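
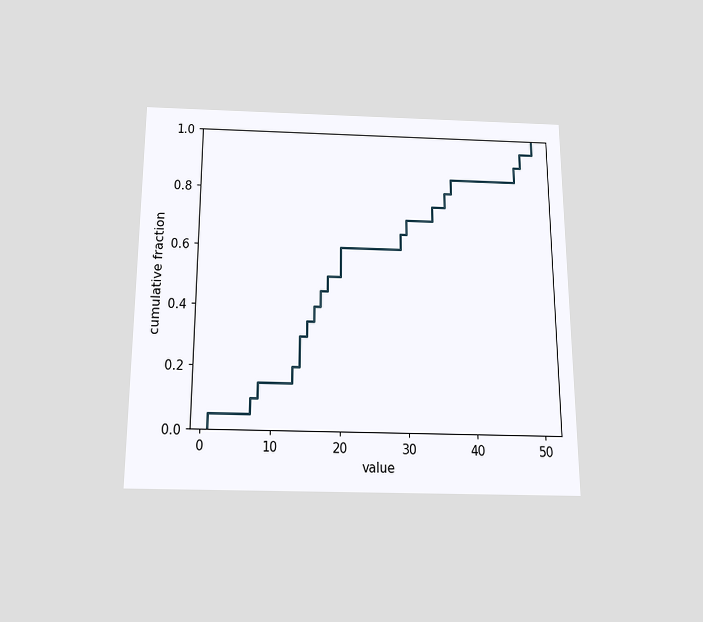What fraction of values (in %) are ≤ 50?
100%

The chart is viewed slightly from below. At x=50 the ECDF step is at 100%.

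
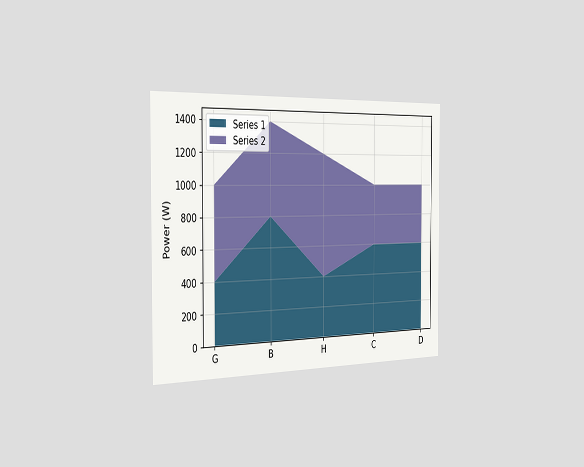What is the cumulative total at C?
The chart is viewed slightly from the left. The stacked total at C reaches 1000W.

1000W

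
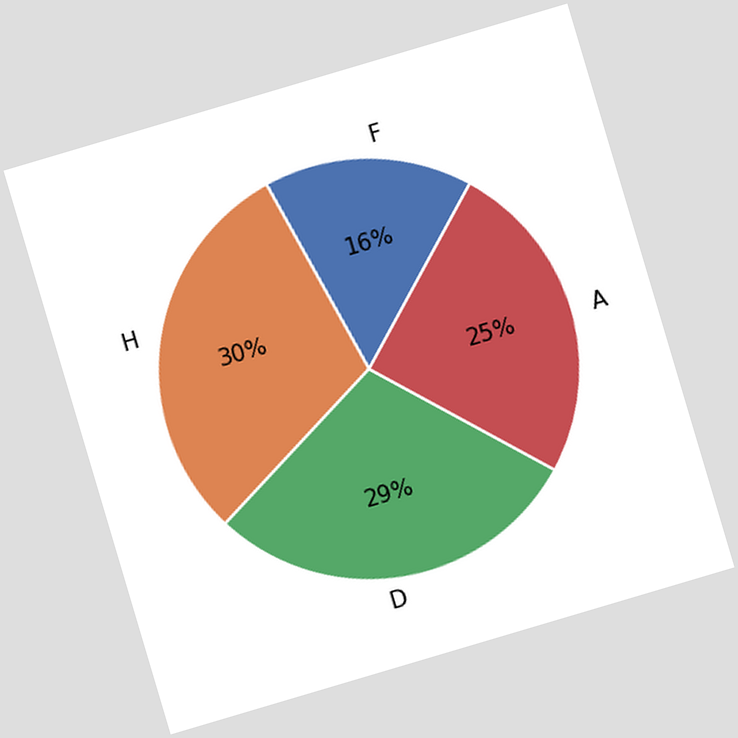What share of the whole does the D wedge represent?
29%

The chart is tilted about 17° counter-clockwise. The D slice takes up 29% of the pie.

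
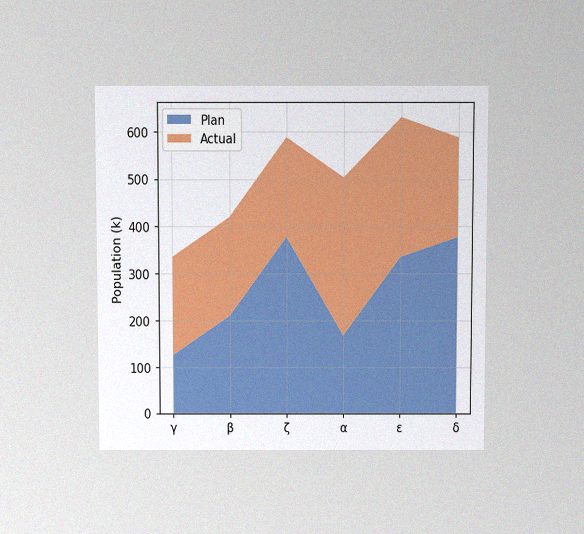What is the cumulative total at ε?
The chart is viewed slightly from above, with some photo noise. The stacked total at ε reaches 630k.

630k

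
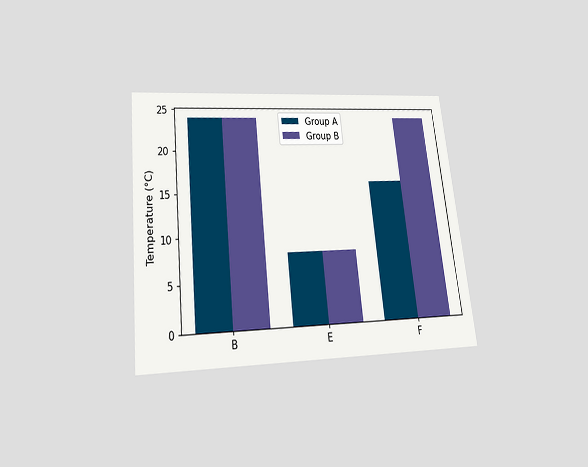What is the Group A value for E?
8°C

The chart is tilted about 6° counter-clockwise and viewed slightly from below. The Group A bar at E reaches 8°C on the y-axis.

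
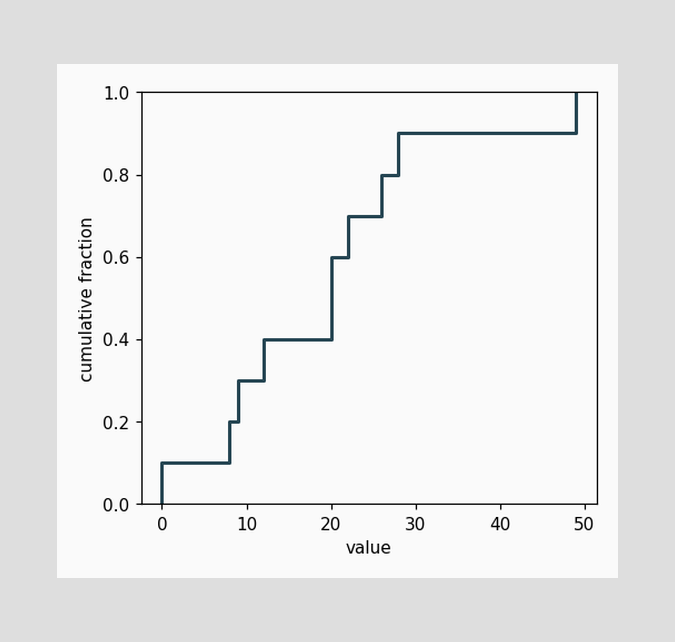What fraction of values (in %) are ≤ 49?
At x=49 the ECDF step is at 100%.

100%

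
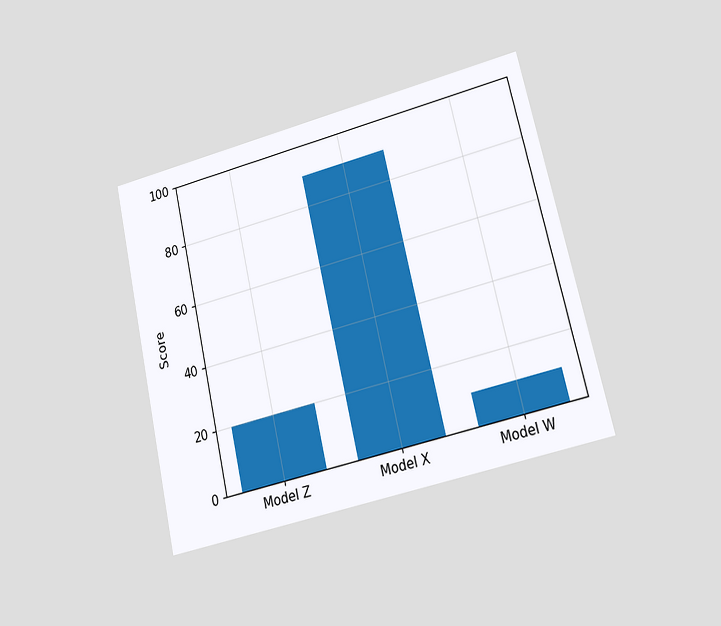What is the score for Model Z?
20

The chart is tilted about 13° counter-clockwise and viewed at a slight angle. Reading along the chart's y-axis, the Model Z bar reaches 20.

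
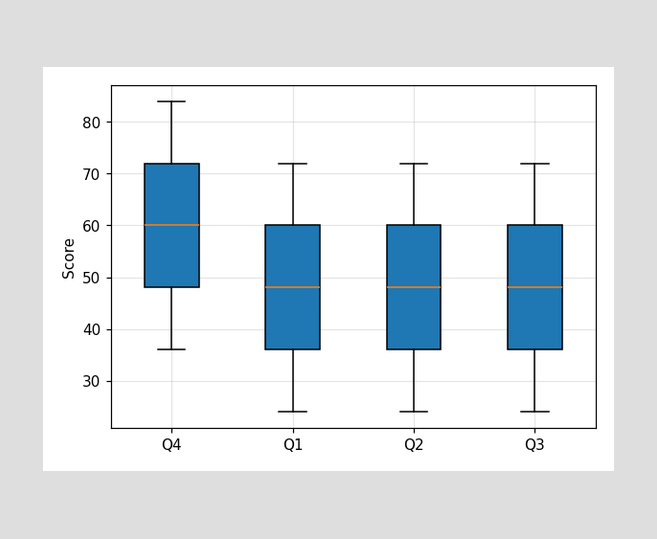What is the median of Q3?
The median line in the Q3 box sits at 48.

48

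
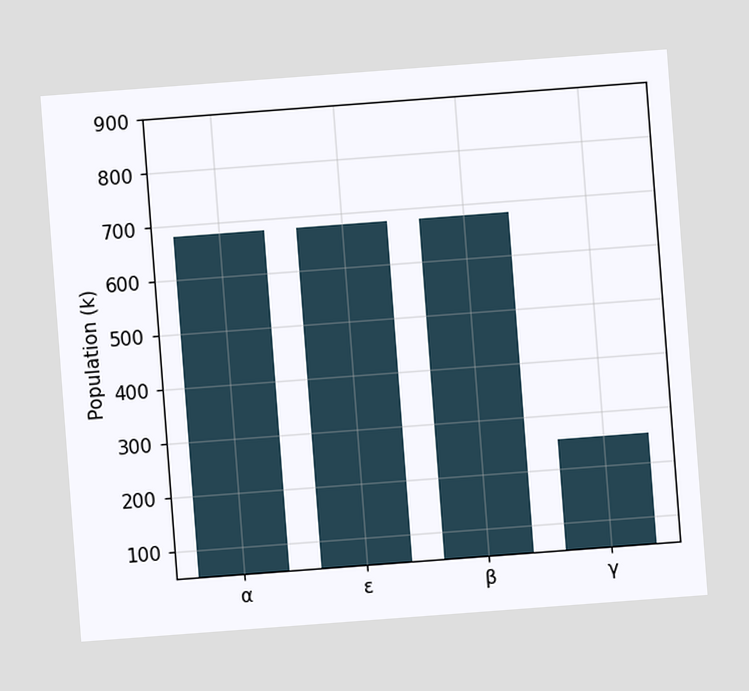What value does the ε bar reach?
680k

The chart is tilted about 4° counter-clockwise. Reading along the chart's y-axis, the ε bar reaches 680k.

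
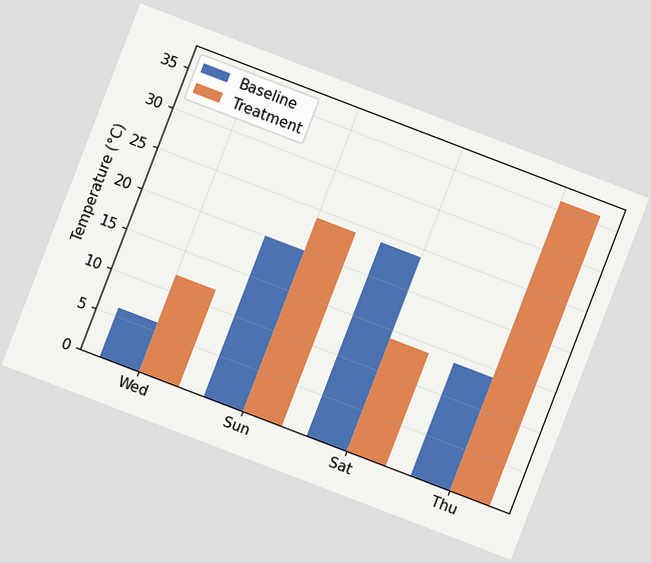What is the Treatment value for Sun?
24°C

The chart is tilted about 21° clockwise. The Treatment bar at Sun reaches 24°C on the y-axis.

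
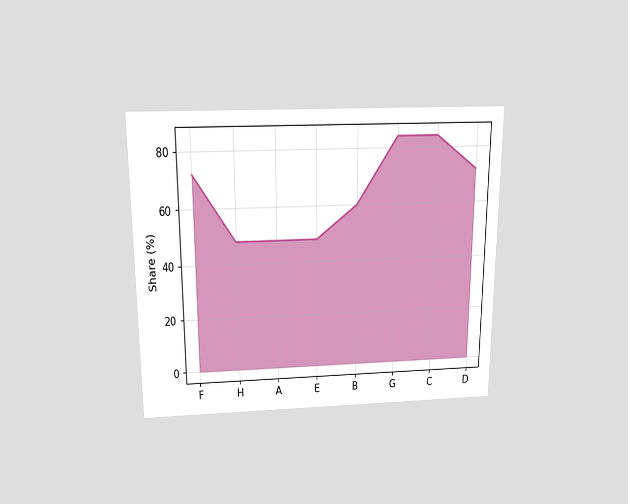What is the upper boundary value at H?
The chart is viewed slightly from above. At H the upper boundary is at 48%.

48%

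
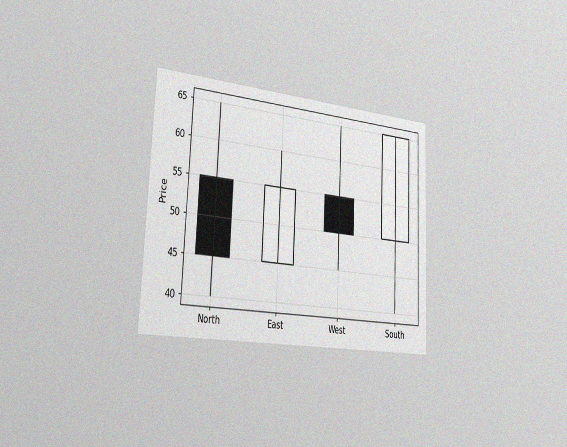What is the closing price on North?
45

The chart is tilted about 3° clockwise and viewed slightly from the left, with some photo noise. The North candle closes at 45.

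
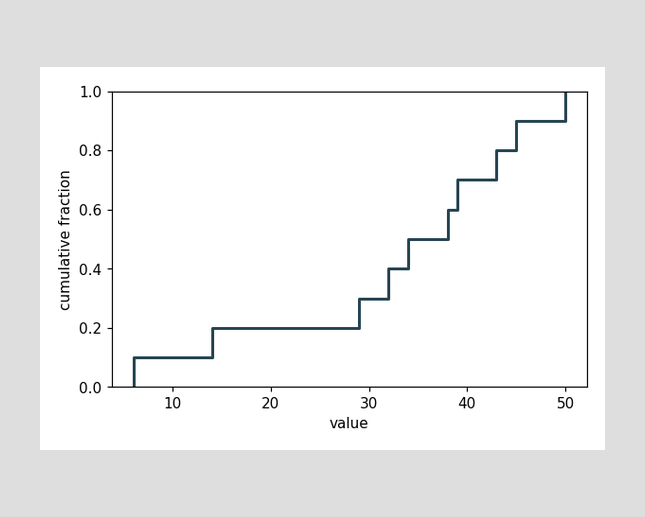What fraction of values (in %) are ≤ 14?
20%

At x=14 the ECDF step is at 20%.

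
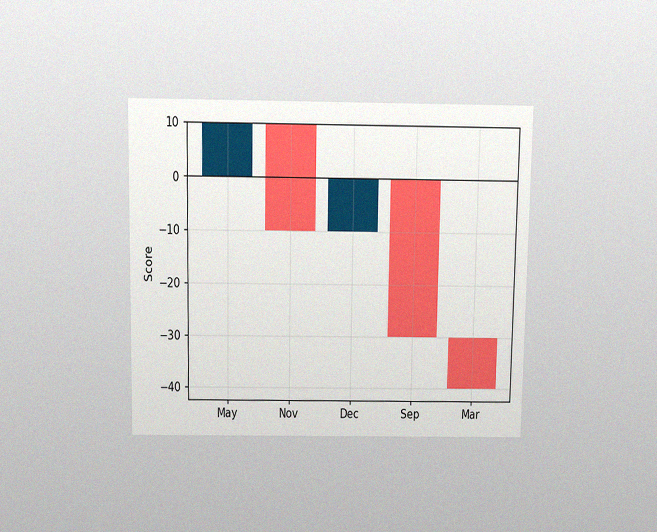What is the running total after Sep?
The chart is viewed slightly from above, with some photo noise. After Sep the running total reaches -30.

-30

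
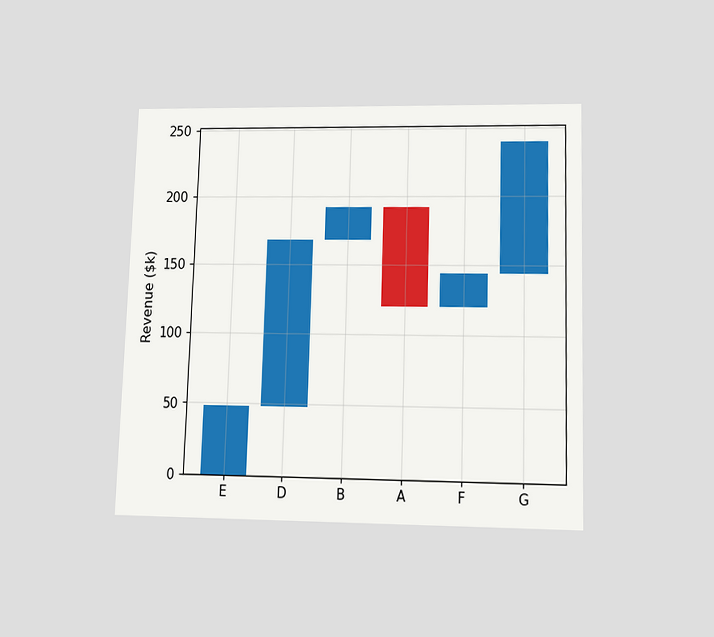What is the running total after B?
$192k

The chart is viewed slightly from below. After B the running total reaches $192k.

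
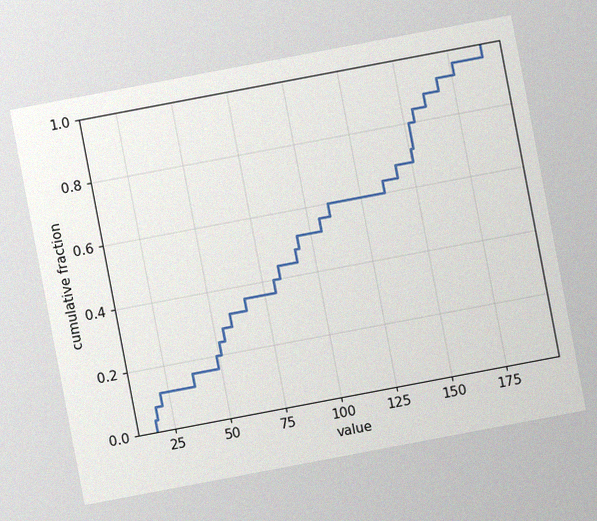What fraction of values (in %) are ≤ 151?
72%

The chart is tilted about 11° counter-clockwise, with some photo noise. At x=151 the ECDF step is at 72%.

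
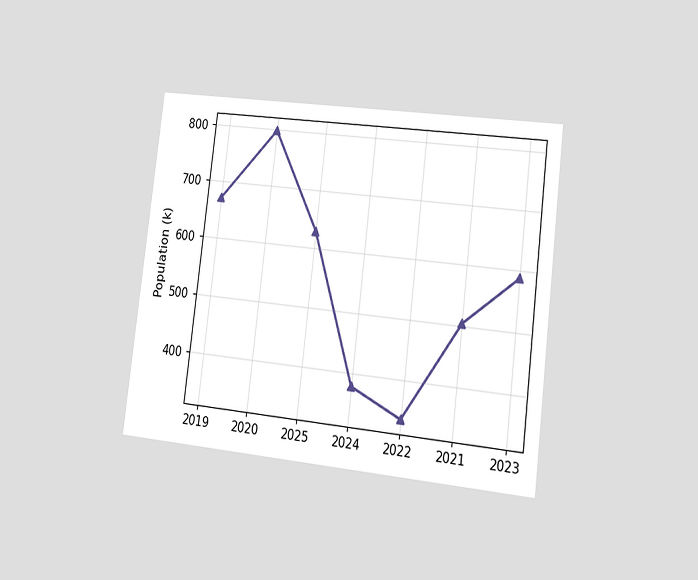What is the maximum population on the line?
The chart is tilted about 7° clockwise and viewed slightly from the right. The highest point is at 2020, and reading across to the y-axis gives 798k.

798k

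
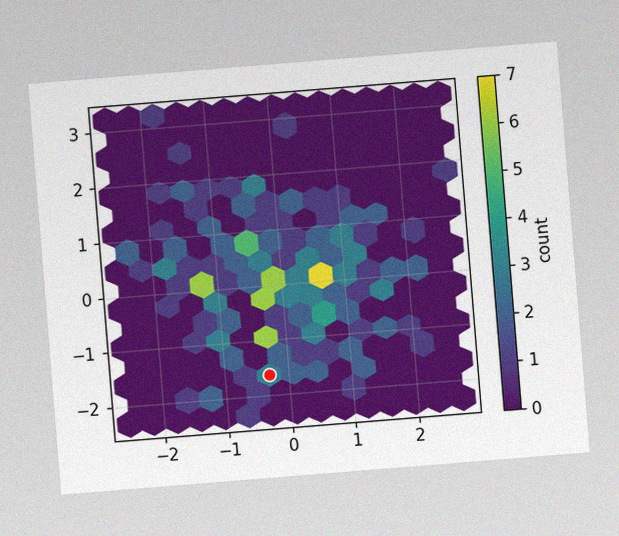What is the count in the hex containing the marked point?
The chart is tilted about 5° counter-clockwise, with some photo noise. The marked hex reads 3 on the colorbar.

3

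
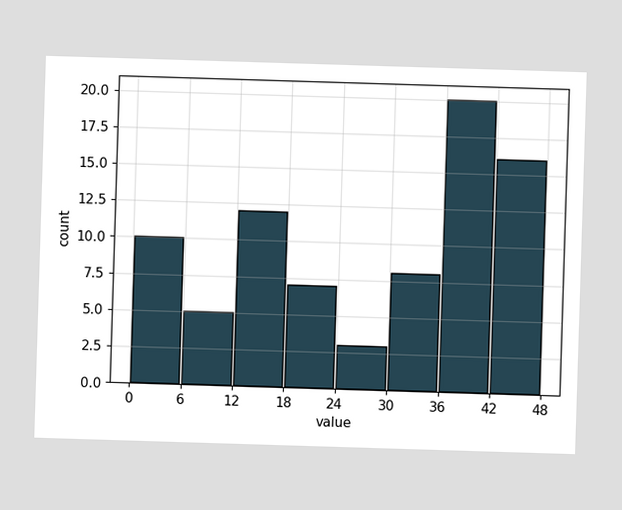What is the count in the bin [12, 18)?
The [12, 18) bin has height 12.

12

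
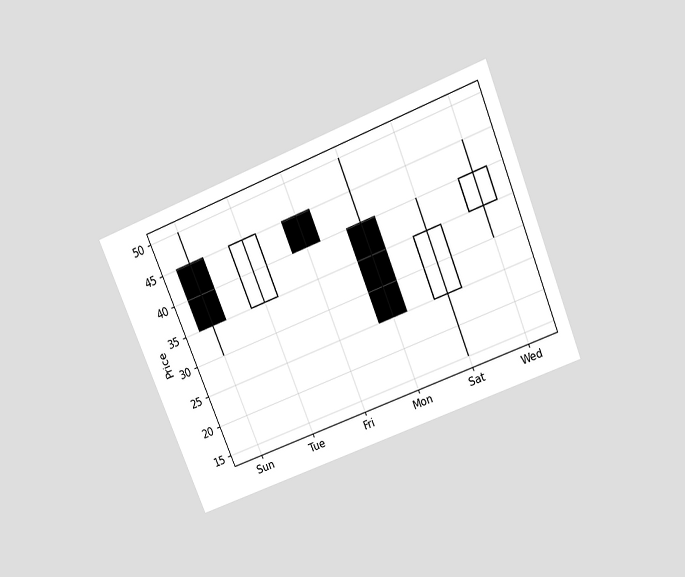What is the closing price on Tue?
45

The chart is tilted about 22° counter-clockwise and viewed slightly from above. The Tue candle closes at 45.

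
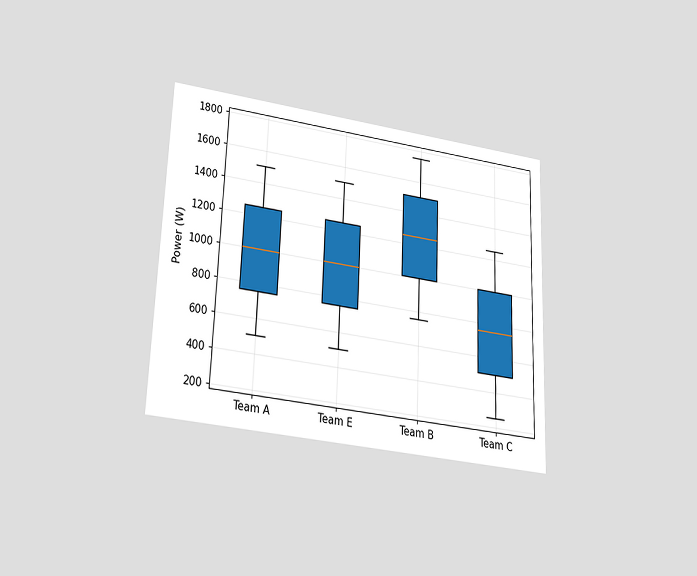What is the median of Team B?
1250W

The chart is tilted about 2° clockwise and viewed slightly from below. The median line in the Team B box sits at 1250W.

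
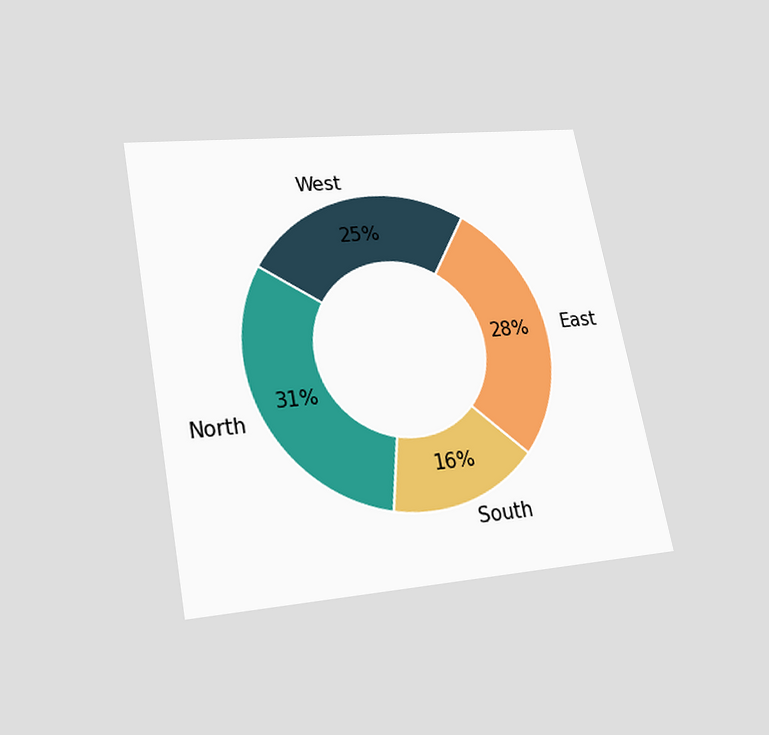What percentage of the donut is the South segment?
The chart is tilted about 11° counter-clockwise and viewed slightly from below. The South segment takes up 16% of the ring.

16%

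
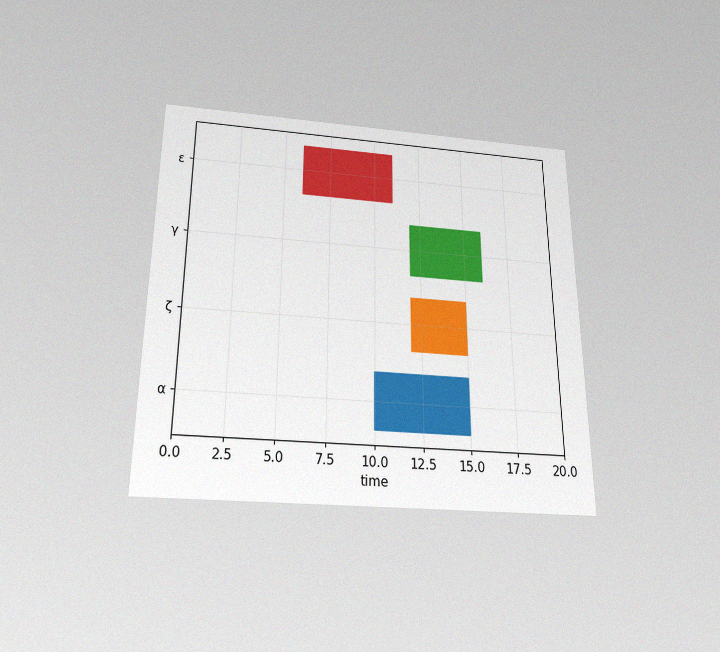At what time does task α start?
10

The chart is viewed slightly from below, with some photo noise. The α bar begins at t=10.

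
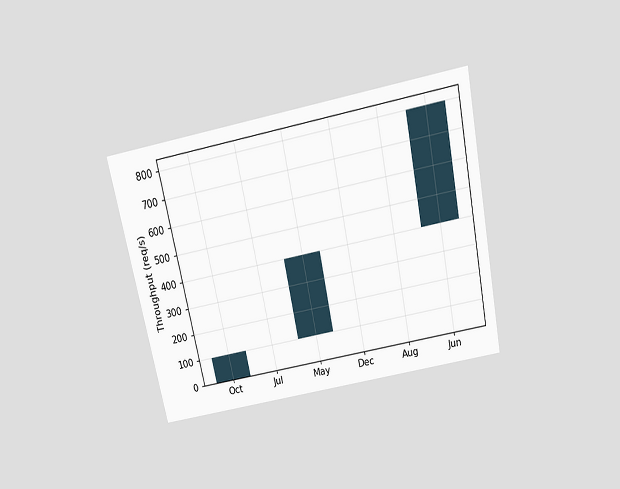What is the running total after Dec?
The chart is tilted about 12° counter-clockwise and viewed slightly from above. After Dec the running total reaches 400req/s.

400req/s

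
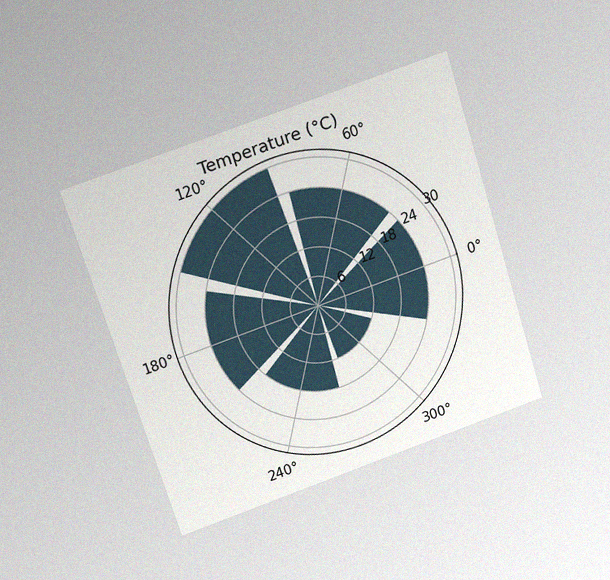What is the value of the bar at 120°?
30°C

The chart is tilted about 18° counter-clockwise and viewed slightly from above, with some photo noise. The bar at 120° reaches 30°C on the radial axis.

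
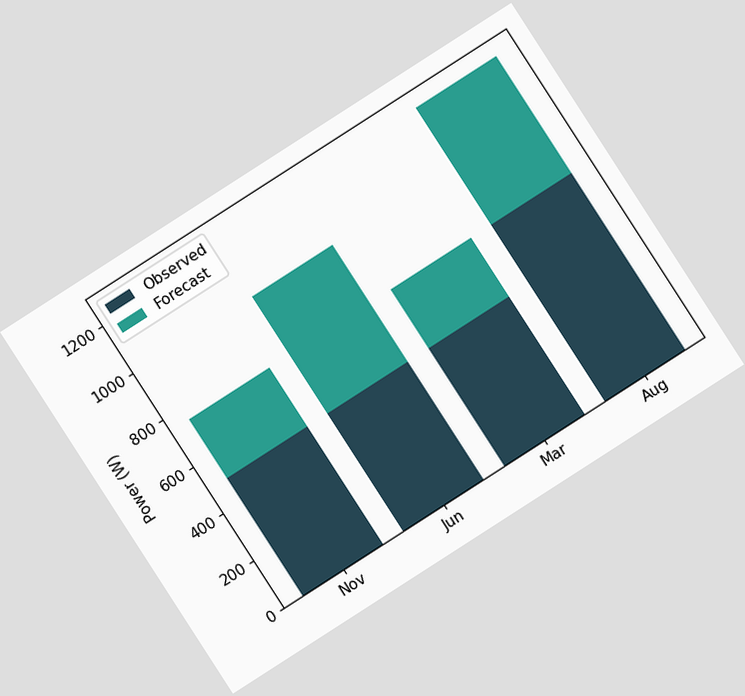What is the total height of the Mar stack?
The chart is tilted about 33° counter-clockwise. The Mar stack's top reaches 750W on the y-axis.

750W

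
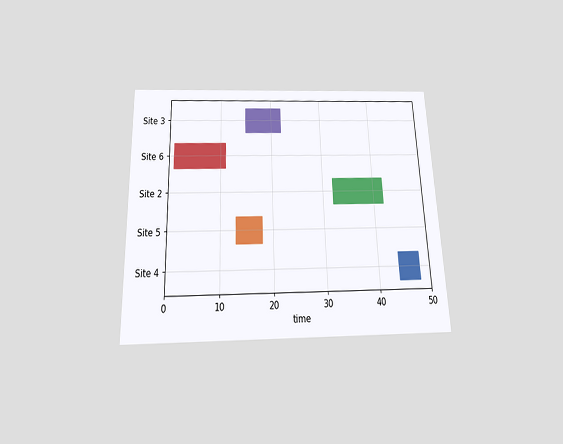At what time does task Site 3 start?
15

The chart is tilted about 2° counter-clockwise and viewed slightly from below. The Site 3 bar begins at t=15.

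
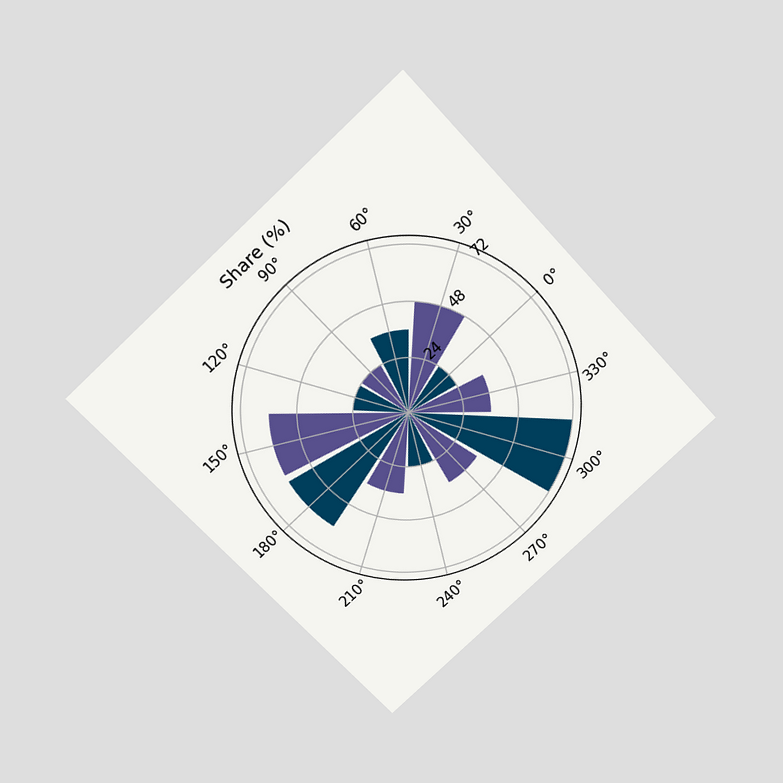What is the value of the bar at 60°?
The chart is tilted about 43° counter-clockwise and viewed slightly from above. The bar at 60° reaches 36% on the radial axis.

36%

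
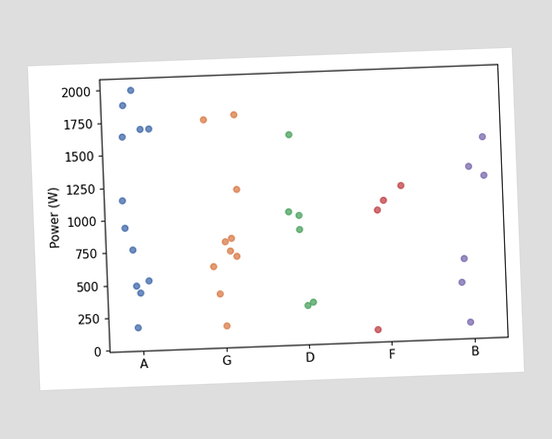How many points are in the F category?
The chart is tilted about 2° counter-clockwise. Counting the markers in the F column gives 4.

4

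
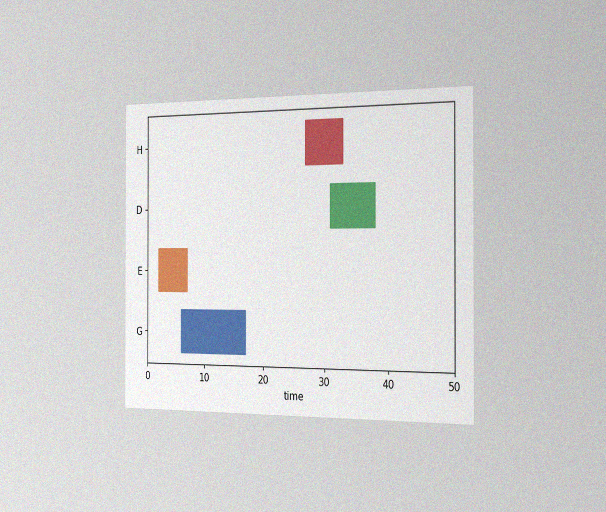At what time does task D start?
The chart is viewed slightly from the right, with some photo noise. The D bar begins at t=31.

31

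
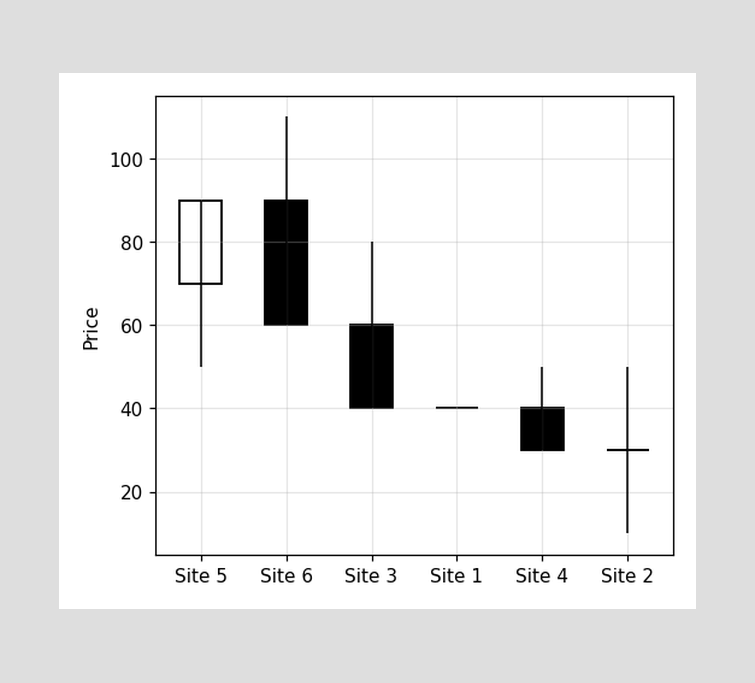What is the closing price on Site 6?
60

The Site 6 candle closes at 60.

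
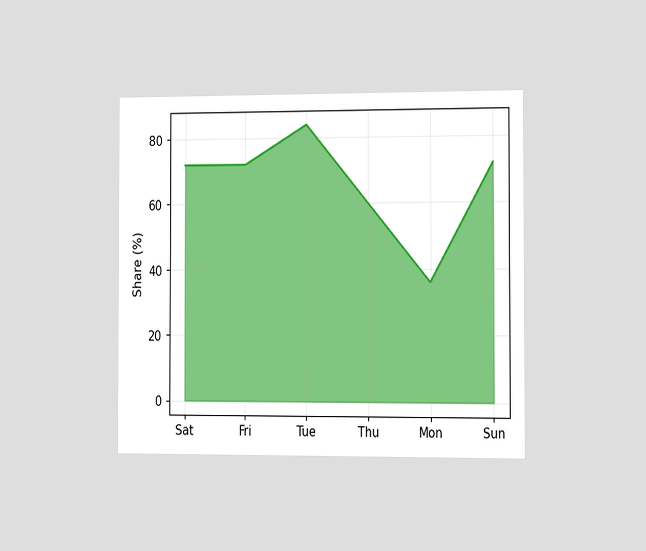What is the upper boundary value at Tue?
The chart is viewed slightly from the right. At Tue the upper boundary is at 84%.

84%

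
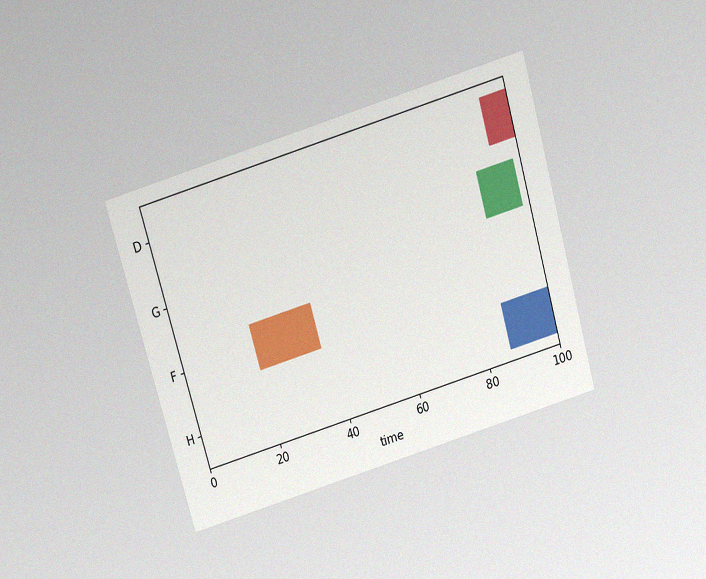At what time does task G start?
The chart is tilted about 16° counter-clockwise and viewed slightly from above, with some photo noise. The G bar begins at t=88.

88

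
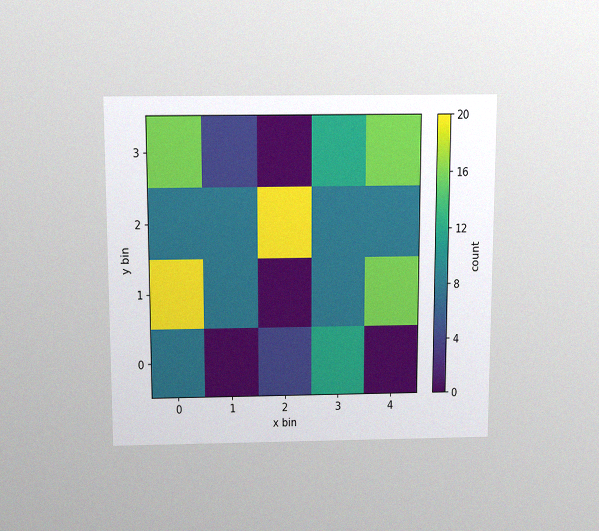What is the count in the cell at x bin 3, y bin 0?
12

The chart is viewed slightly from above, with some photo noise. Matching the cell (3, 0) against the colorbar gives 12.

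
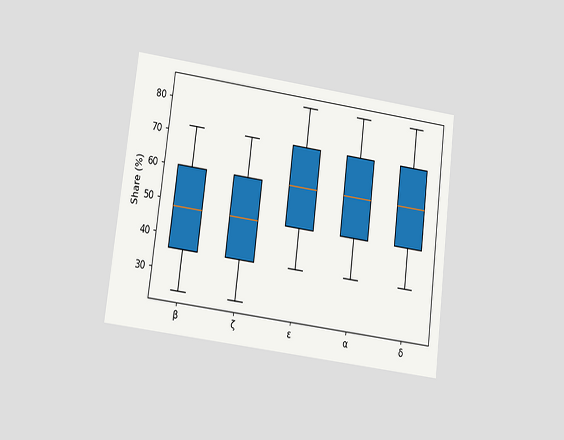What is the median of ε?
The chart is tilted about 7° clockwise and viewed at a slight angle. The median line in the ε box sits at 60%.

60%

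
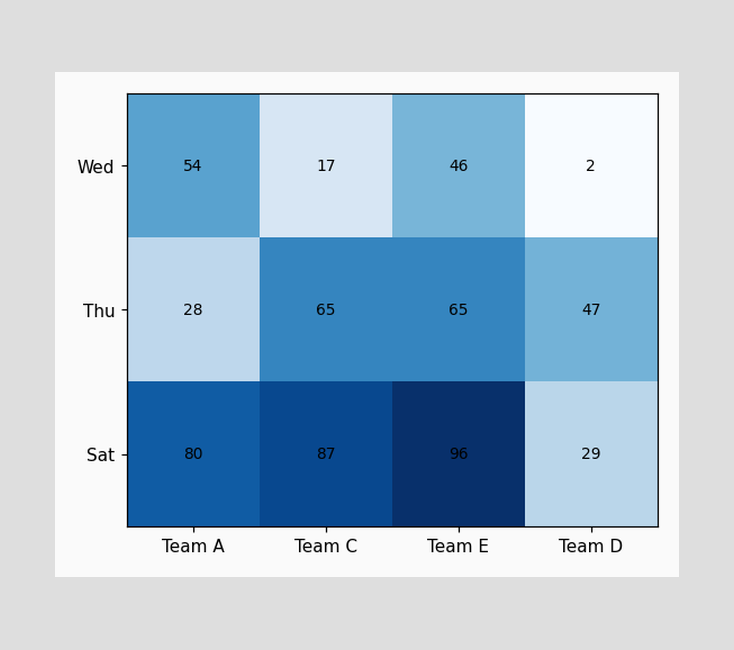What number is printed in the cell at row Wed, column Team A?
The (Wed, Team A) cell reads 54.

54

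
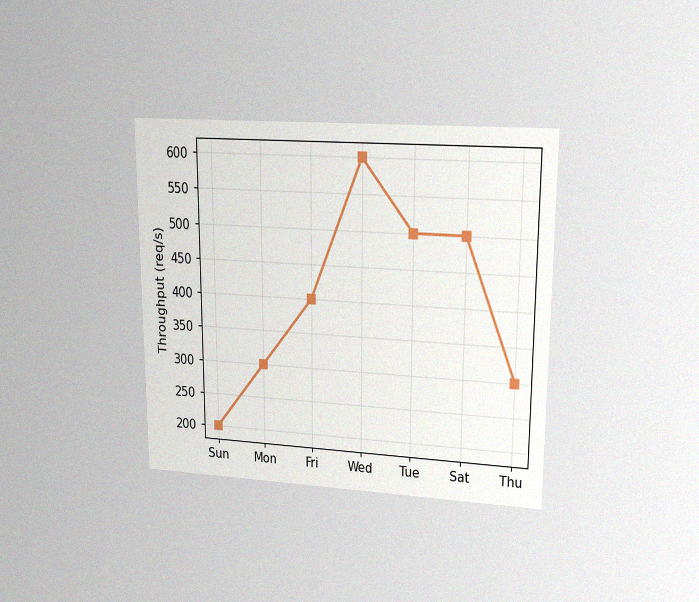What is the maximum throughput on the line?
The chart is viewed at a slight angle, with some photo noise. The highest point is at Wed, and reading across to the y-axis gives 600req/s.

600req/s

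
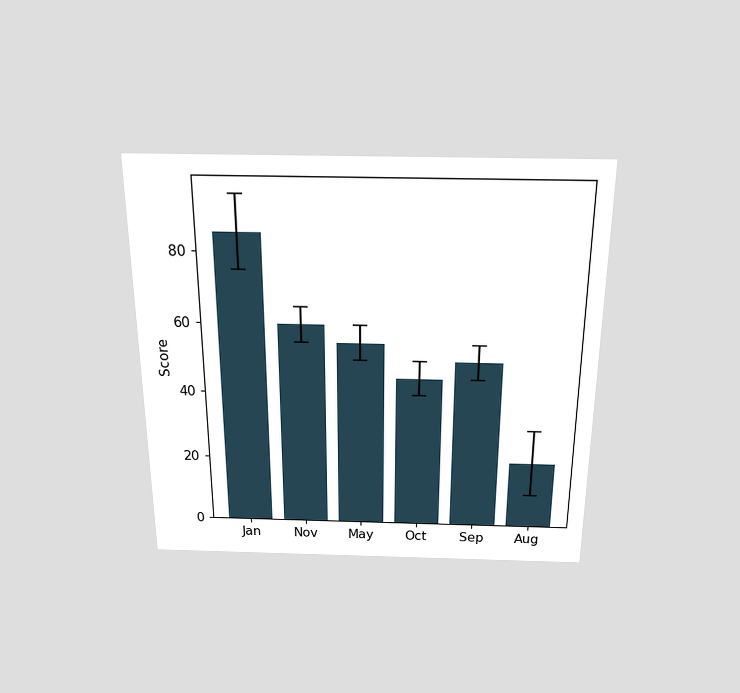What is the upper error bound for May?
The chart is viewed slightly from above. The May bar's upper whisker reaches 60.

60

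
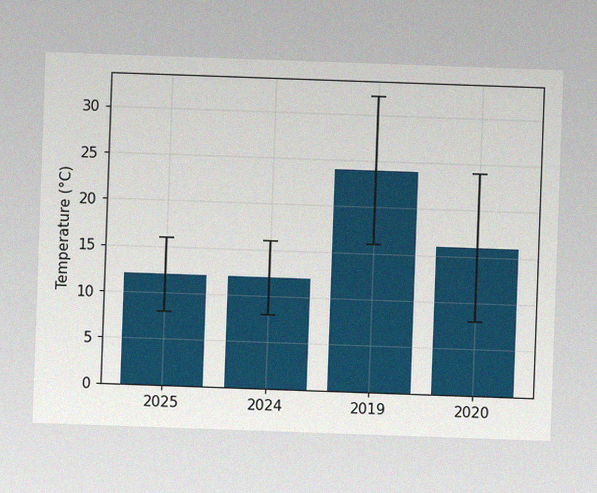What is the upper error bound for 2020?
24°C

The chart is tilted about 2° clockwise, with some photo noise. The 2020 bar's upper whisker reaches 24°C.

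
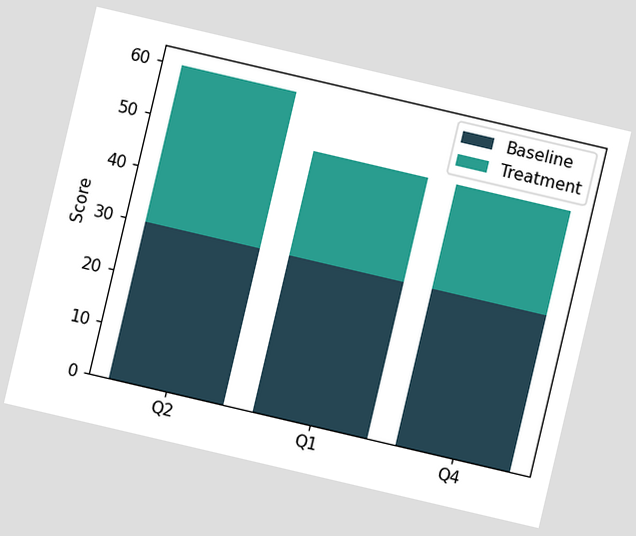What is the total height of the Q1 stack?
The chart is tilted about 13° clockwise. The Q1 stack's top reaches 50 on the y-axis.

50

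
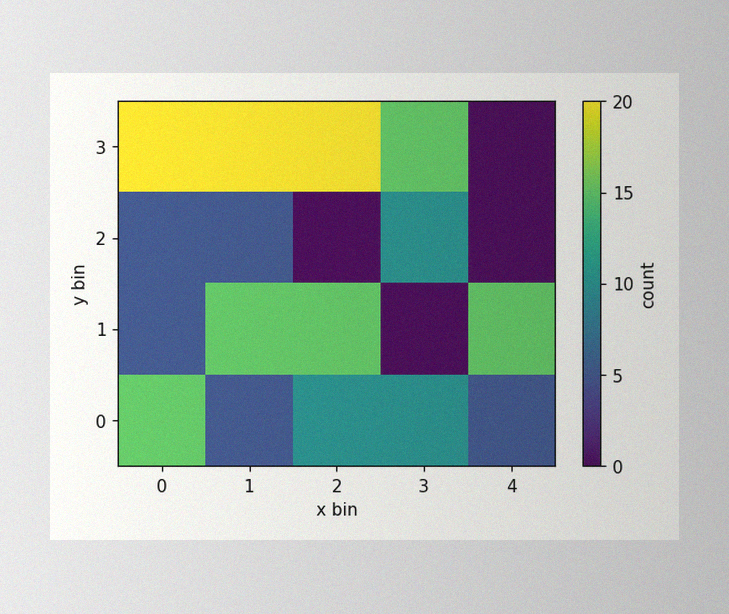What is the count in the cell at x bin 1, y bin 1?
The image has some photo noise and uneven lighting. Matching the cell (1, 1) against the colorbar gives 15.

15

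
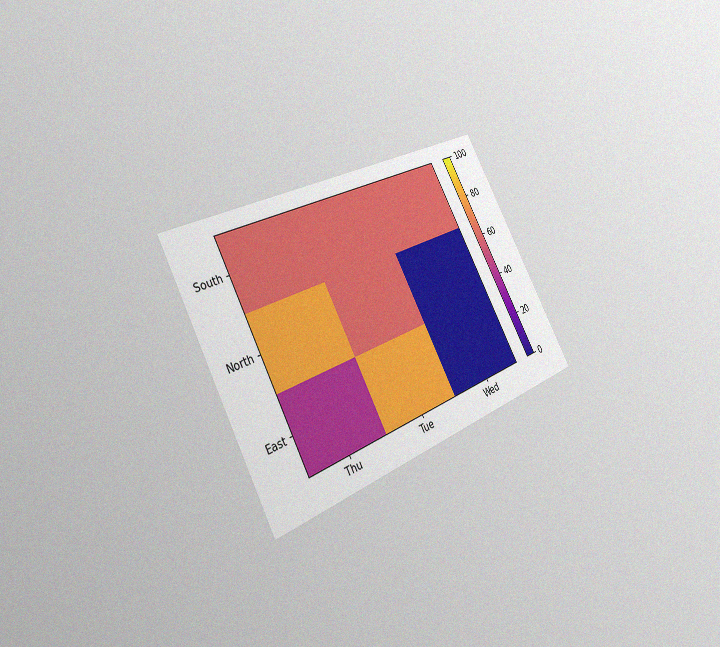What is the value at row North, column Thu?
80

The chart is tilted about 28° counter-clockwise and viewed slightly from the left, with some photo noise. Matching cell (North, Thu) against the colorbar gives 80.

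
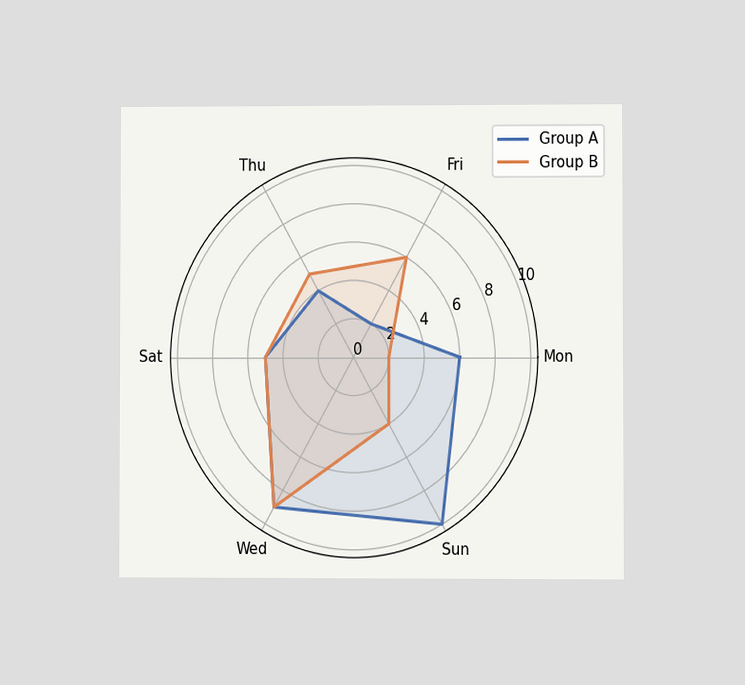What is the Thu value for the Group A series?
4

The chart is viewed at a slight angle. On the Thu axis, Group A reaches 4.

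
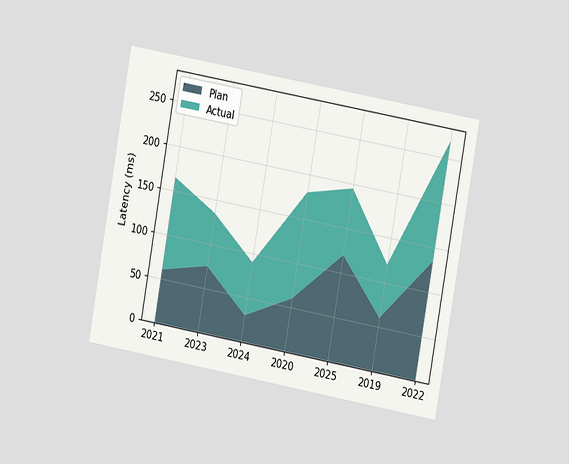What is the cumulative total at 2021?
165ms

The chart is tilted about 10° clockwise and viewed at a slight angle. The stacked total at 2021 reaches 165ms.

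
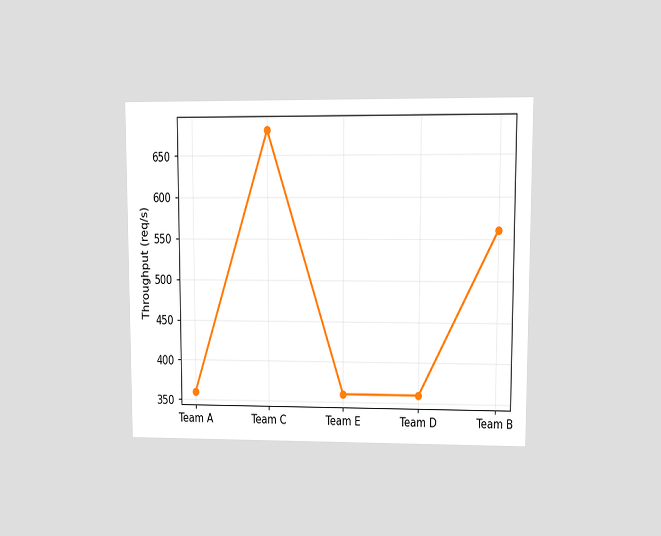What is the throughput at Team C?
The chart is viewed at a slight angle. At Team C, the line is at 680req/s.

680req/s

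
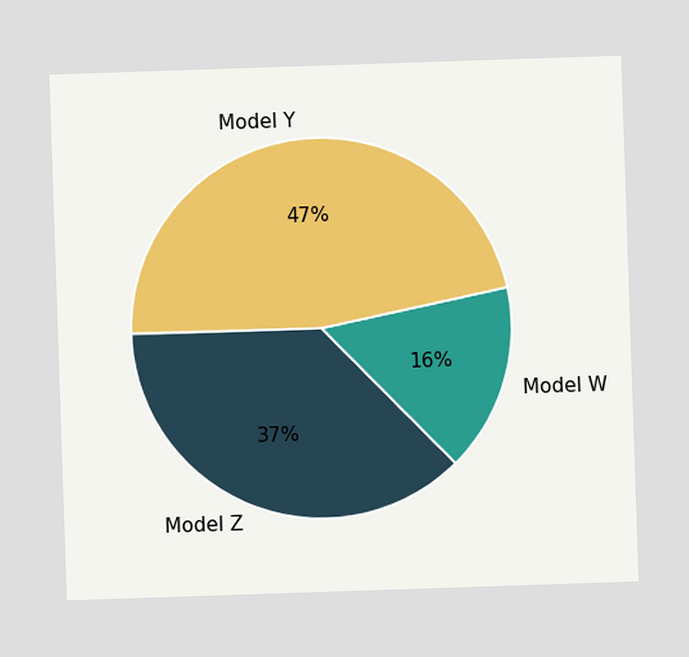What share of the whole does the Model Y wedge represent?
47%

The Model Y slice takes up 47% of the pie.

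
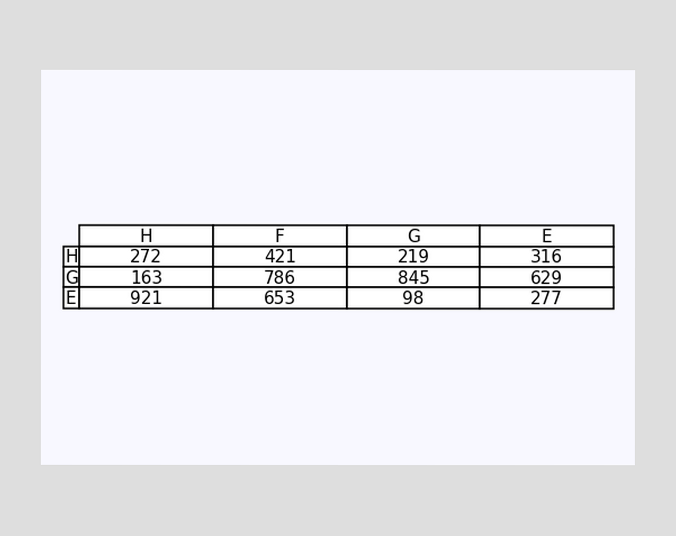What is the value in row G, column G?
The (G, G) cell reads 845.

845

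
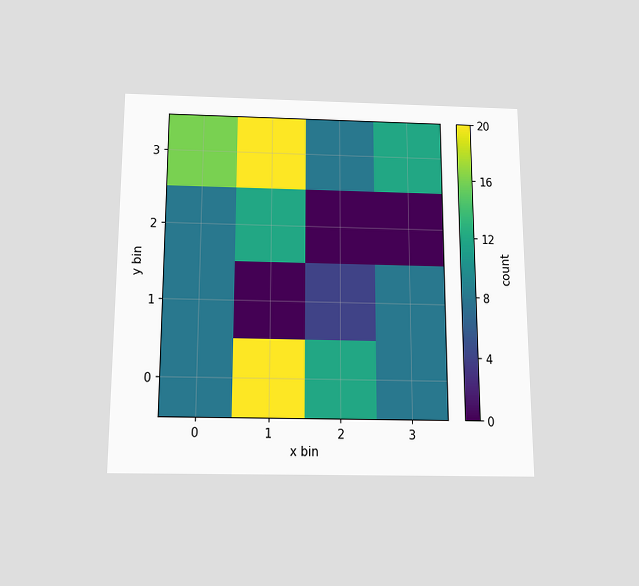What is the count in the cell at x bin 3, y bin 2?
The chart is viewed slightly from below. Matching the cell (3, 2) against the colorbar gives 0.

0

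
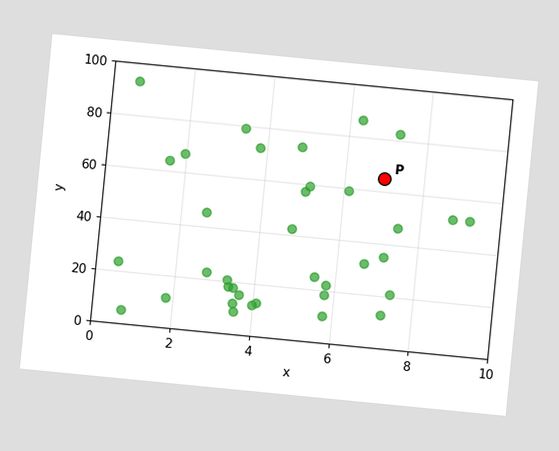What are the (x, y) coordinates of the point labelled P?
The chart is tilted about 6° clockwise. Following the gridlines from P to each axis, P sits at (7, 65).

(7, 65)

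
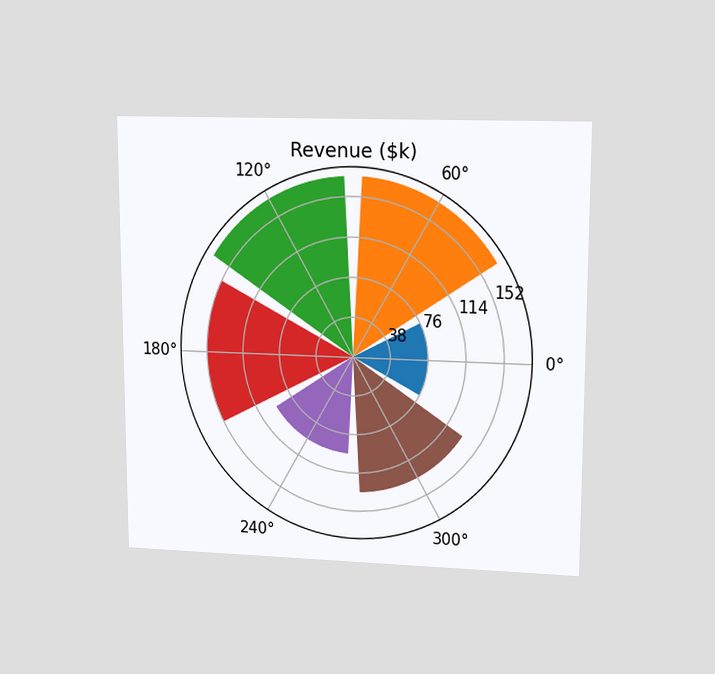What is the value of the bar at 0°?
The chart is viewed at a slight angle. The bar at 0° reaches $76k on the radial axis.

$76k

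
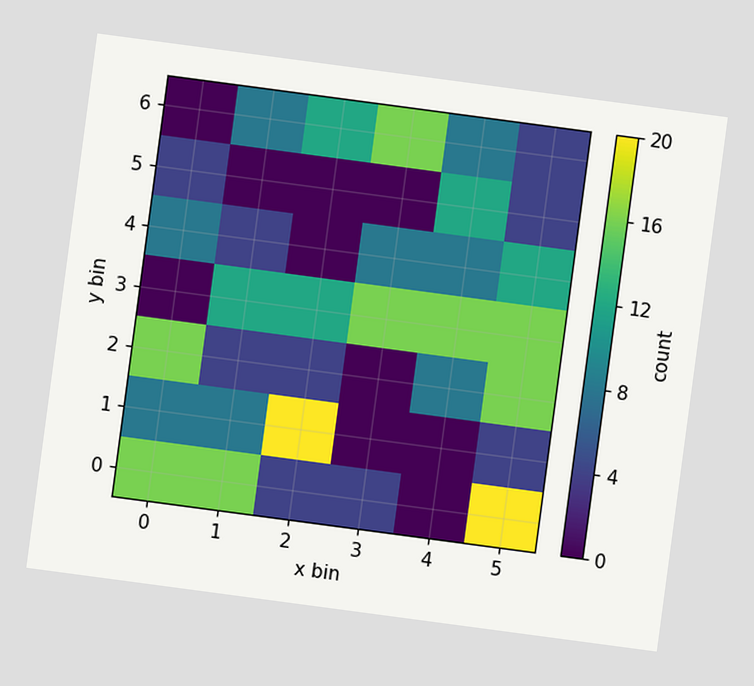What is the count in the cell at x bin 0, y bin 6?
0

The chart is tilted about 8° clockwise. Matching the cell (0, 6) against the colorbar gives 0.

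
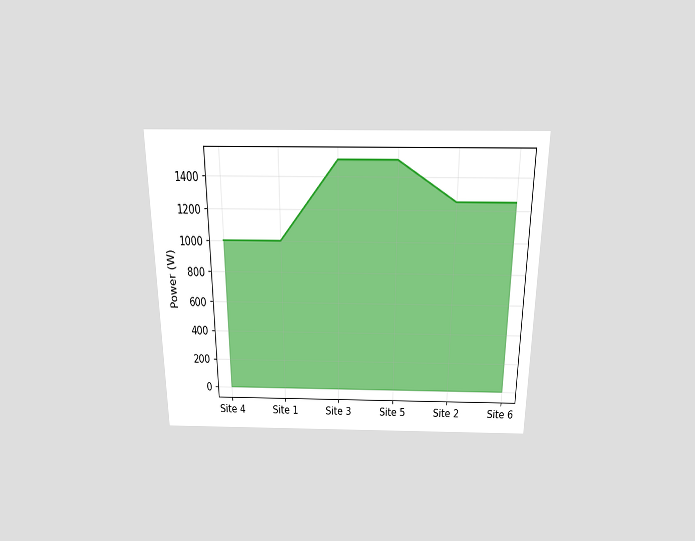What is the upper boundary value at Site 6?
1250W

The chart is viewed slightly from above. At Site 6 the upper boundary is at 1250W.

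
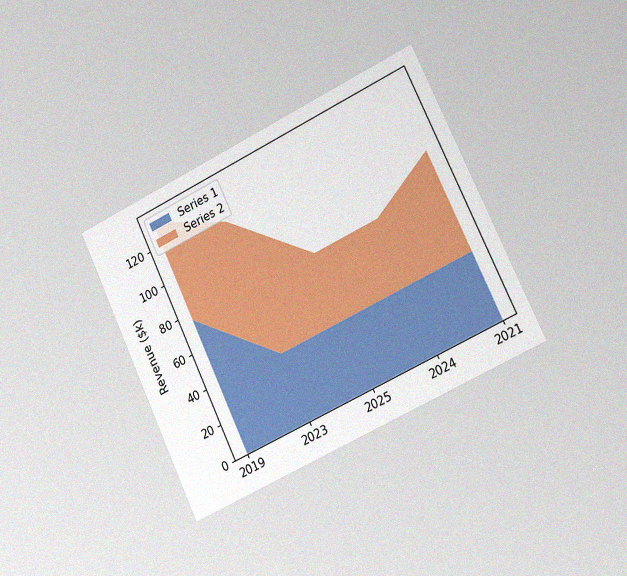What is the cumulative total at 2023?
The chart is tilted about 25° counter-clockwise and viewed slightly from the right, with some photo noise. The stacked total at 2023 reaches $114k.

$114k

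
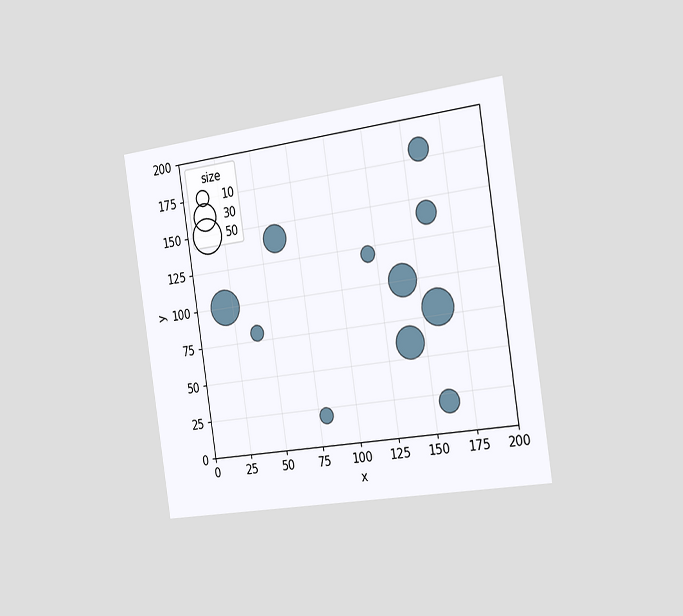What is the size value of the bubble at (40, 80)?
The chart is tilted about 9° counter-clockwise and viewed slightly from the right. Matching the bubble at (40, 80) against the size legend gives 10.

10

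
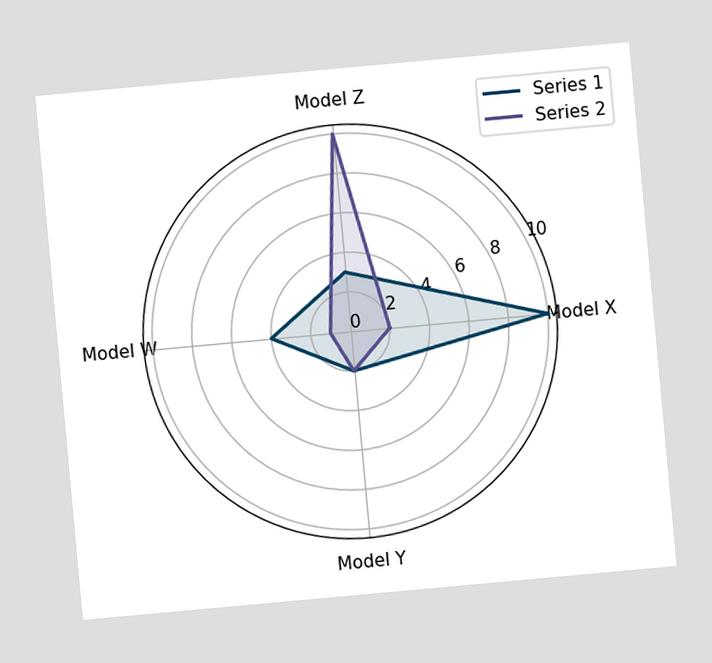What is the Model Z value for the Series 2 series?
10

The chart is tilted about 5° counter-clockwise. On the Model Z axis, Series 2 reaches 10.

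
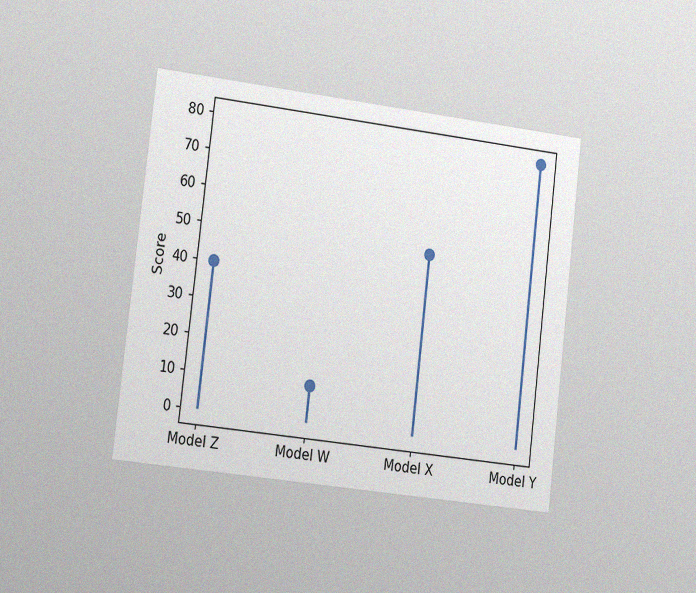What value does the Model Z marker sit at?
The chart is tilted about 7° clockwise and viewed at a slight angle, with some photo noise. The Model Z marker sits at 40.

40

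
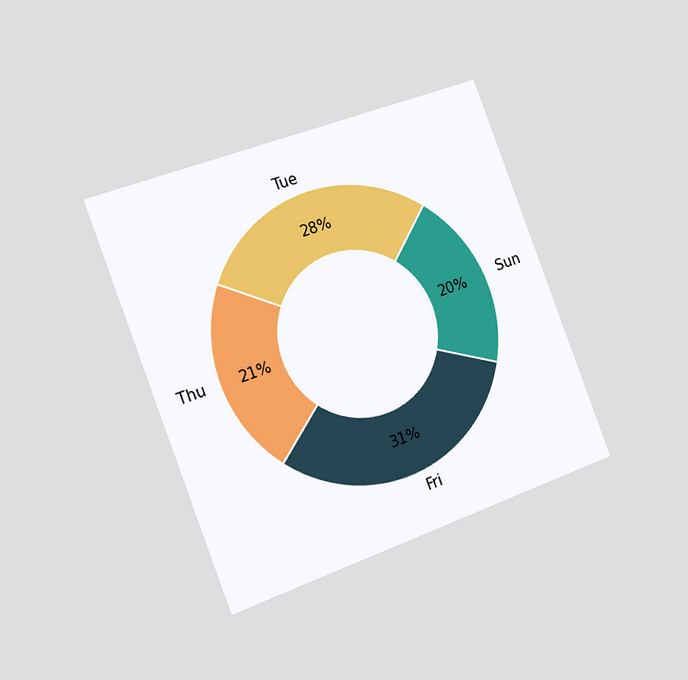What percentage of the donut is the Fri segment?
31%

The chart is tilted about 21° counter-clockwise and viewed slightly from the left. The Fri segment takes up 31% of the ring.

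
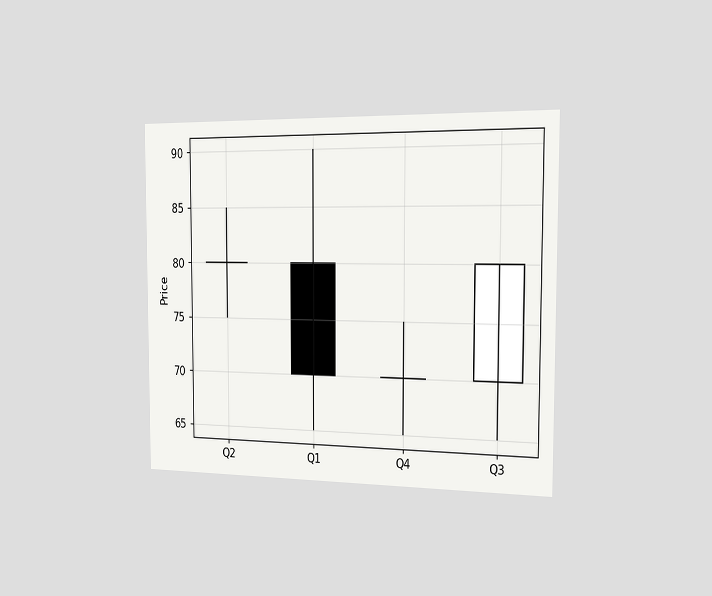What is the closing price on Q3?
80

The chart is viewed slightly from the right. The Q3 candle closes at 80.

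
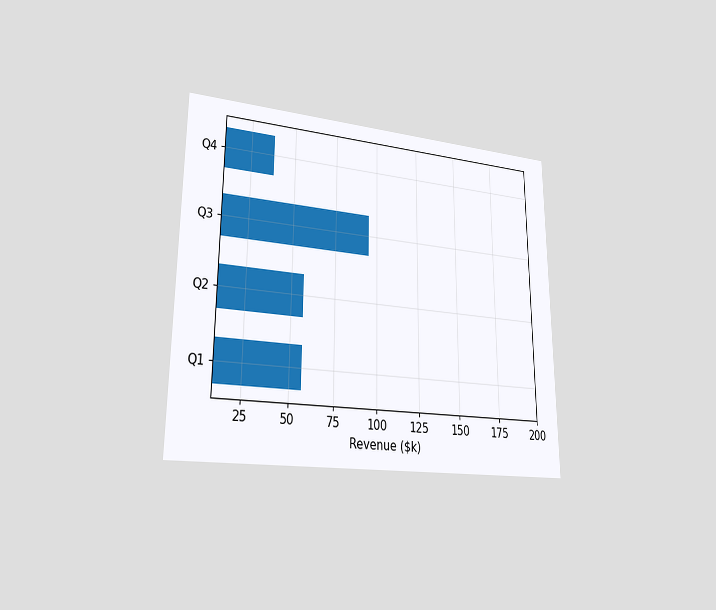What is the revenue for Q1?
$57k

The chart is viewed slightly from the left. Reading along the chart's x-axis, the Q1 bar reaches $57k.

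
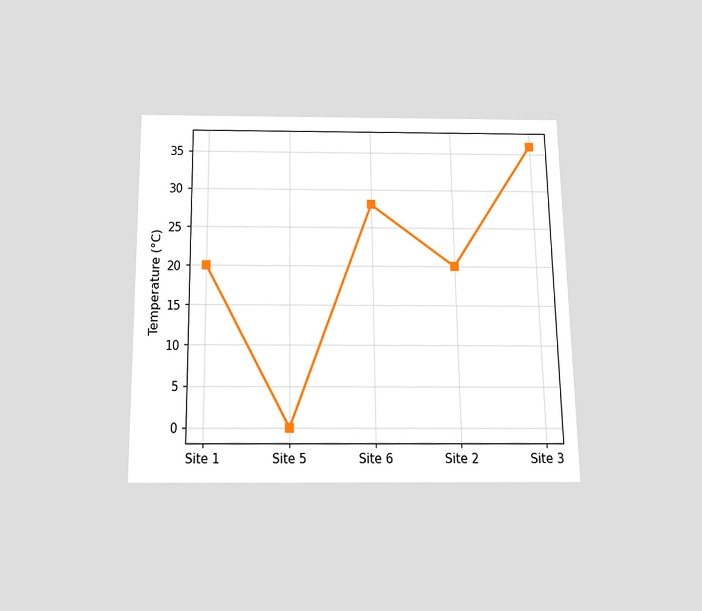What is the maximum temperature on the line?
36°C

The chart is viewed slightly from below. The highest point is at Site 3, and reading across to the y-axis gives 36°C.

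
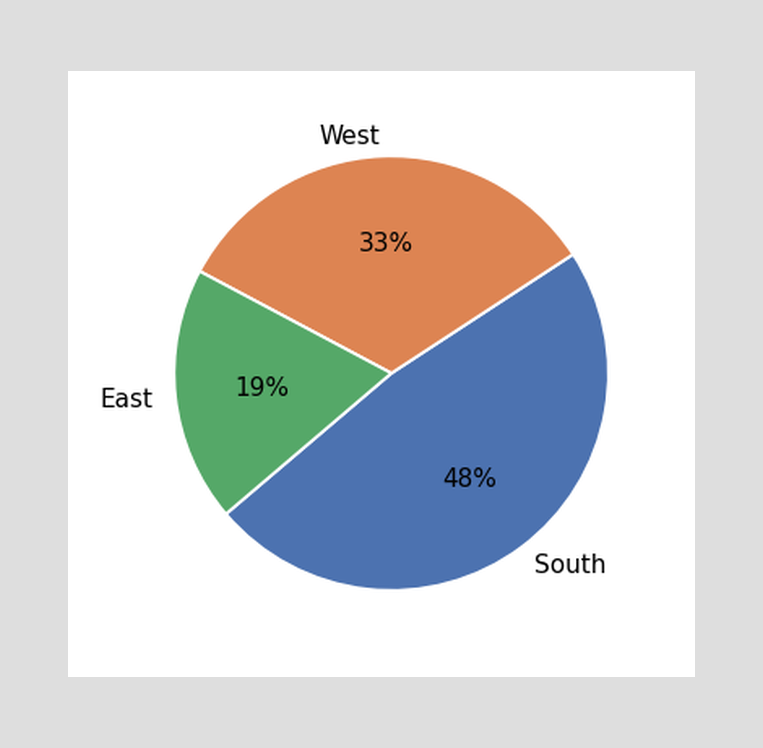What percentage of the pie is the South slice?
The South slice takes up 48% of the pie.

48%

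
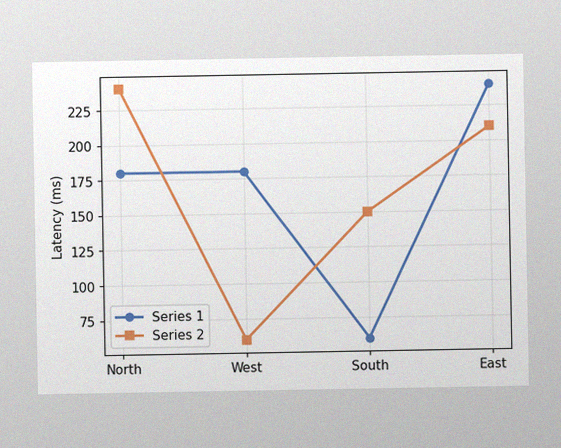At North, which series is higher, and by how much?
The image has some photo noise and uneven lighting. At North, Series 2 sits above the other line by 60ms.

Series 2, by 60ms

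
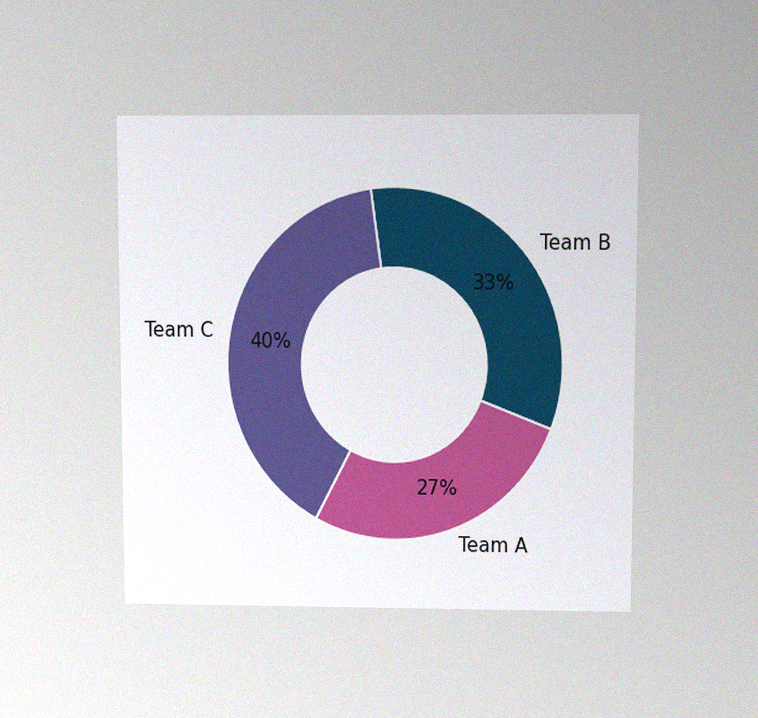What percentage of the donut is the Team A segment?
The chart is viewed slightly from above, with some photo noise. The Team A segment takes up 27% of the ring.

27%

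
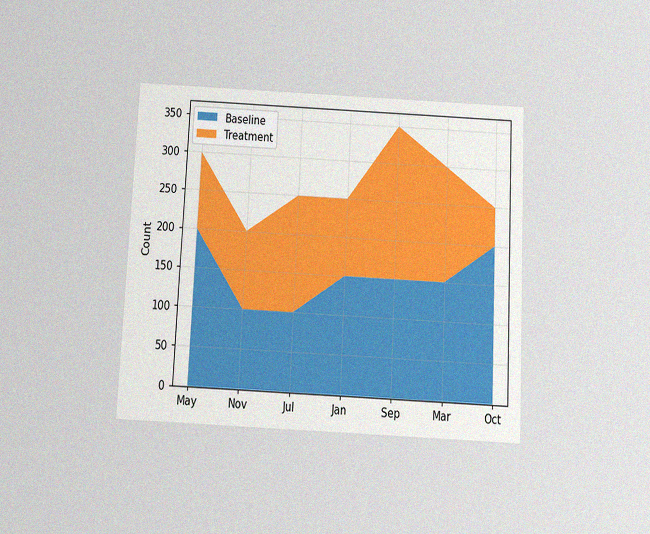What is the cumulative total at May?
300

The chart is tilted about 3° clockwise and viewed slightly from below, with some photo noise. The stacked total at May reaches 300.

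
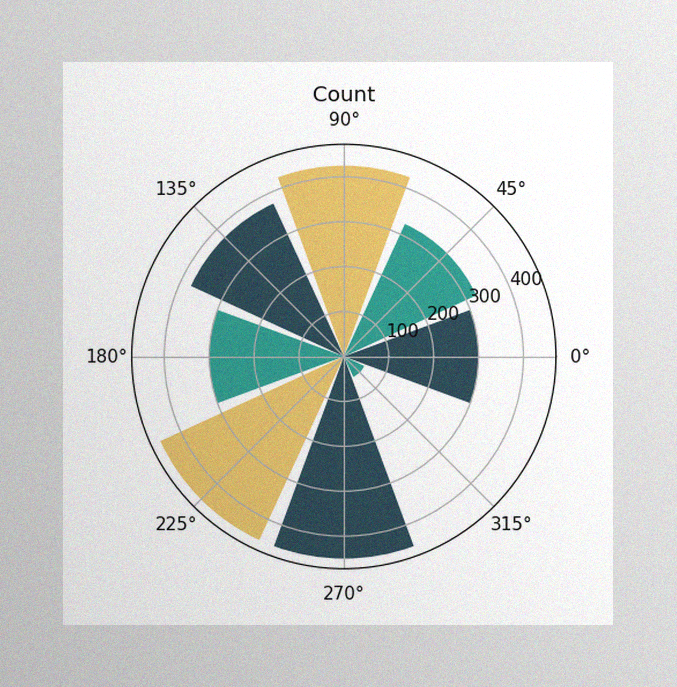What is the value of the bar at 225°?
The image has some photo noise and uneven lighting. The bar at 225° reaches 450 on the radial axis.

450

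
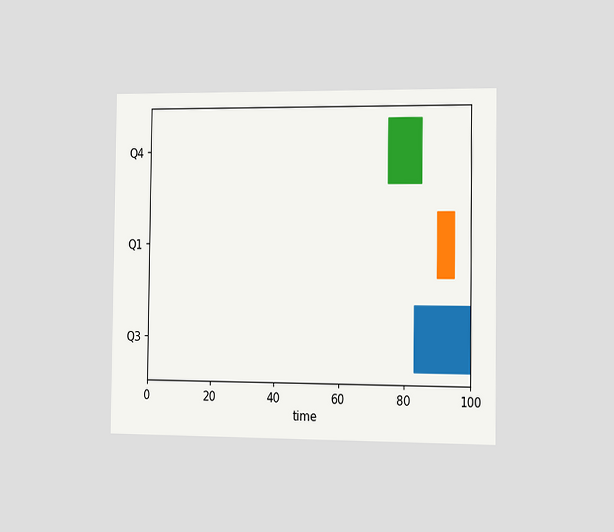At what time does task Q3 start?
83

The chart is viewed slightly from the right. The Q3 bar begins at t=83.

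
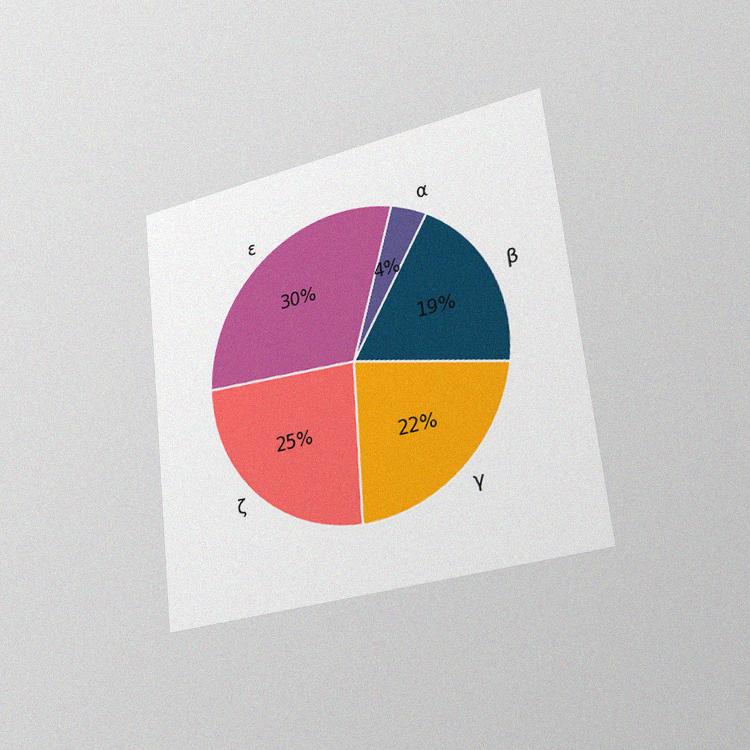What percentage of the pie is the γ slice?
The chart is tilted about 6° counter-clockwise and viewed slightly from the right, with some photo noise. The γ slice takes up 22% of the pie.

22%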